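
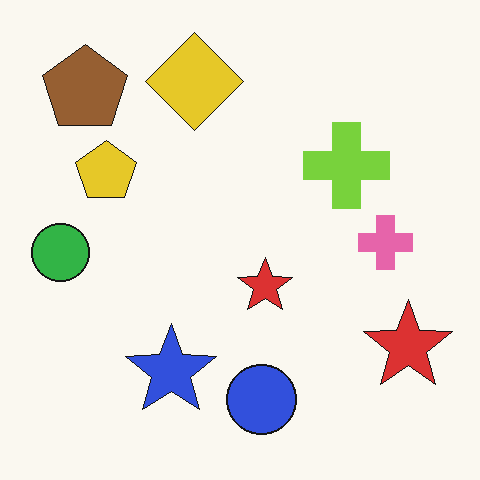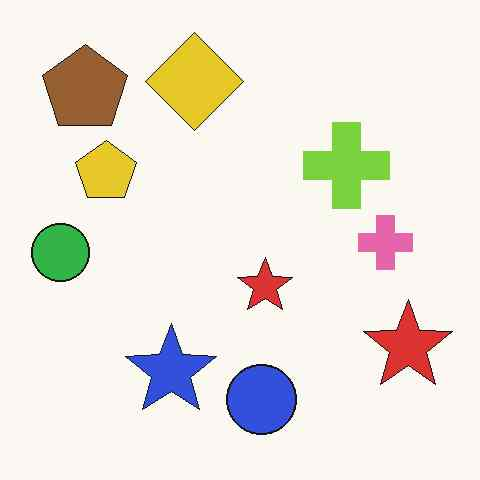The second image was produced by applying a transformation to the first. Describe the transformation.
It was given moderate JPEG compression.

Blocky 8×8 compression artifacts appear around shape edges and the flat background shows ringing — characteristic JPEG degradation.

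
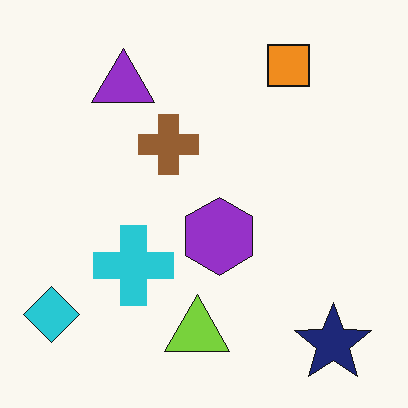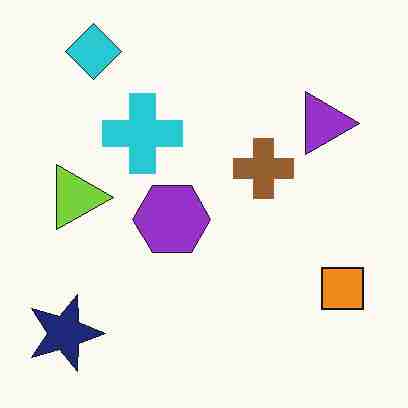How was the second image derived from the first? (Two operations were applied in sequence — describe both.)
Heavily JPEG-compressed with obvious blocking artifacts, then rotated 90° clockwise.

Blocky 8×8 compression artifacts appear around shape edges and the flat background shows ringing — characteristic JPEG degradation. The navy star sits in the bottom-right of the first image and the bottom-left of the second — consistent with a whole-image 90° clockwise rotation.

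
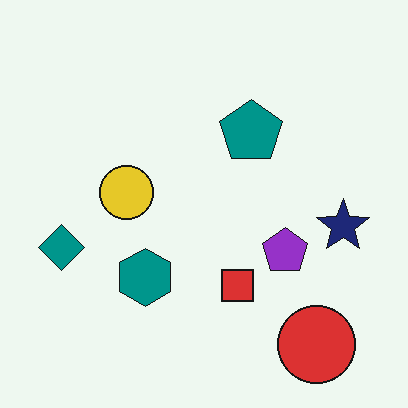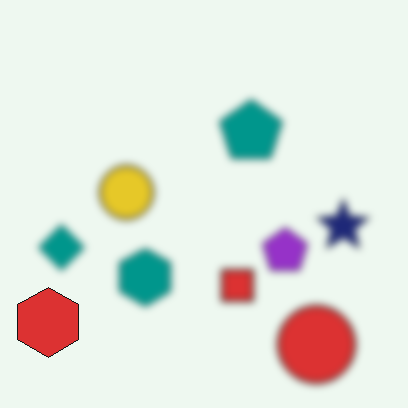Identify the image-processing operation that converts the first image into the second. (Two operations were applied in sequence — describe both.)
Moderately blurred, then overlaid with an additional red hexagon.

Shape edges and outlines are uniformly softened across the whole image. A red hexagon appears in the second image that is absent from the first.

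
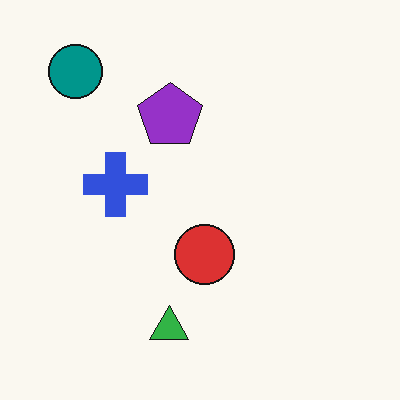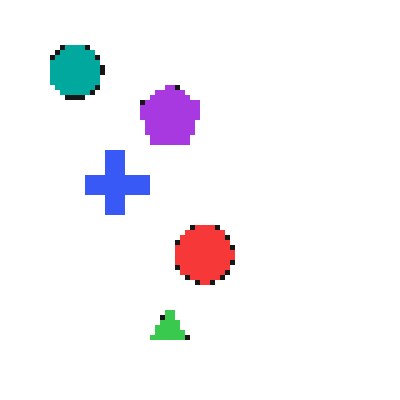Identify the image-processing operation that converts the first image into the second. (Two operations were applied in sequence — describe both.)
The image was slightly brightened, then mildly pixelated.

Every pixel — background and shapes alike — is uniformly brightened. Shapes are reduced to large square blocks; fine edges and outlines are lost — a downscale-then-upscale (mosaic) effect.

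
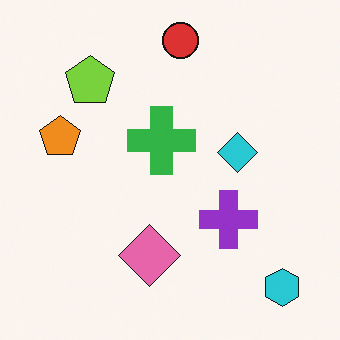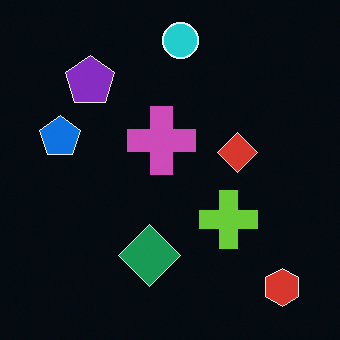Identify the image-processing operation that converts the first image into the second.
Color-inverted (negative).

The light background has become dark and every shape's color is its complement — a photographic negative.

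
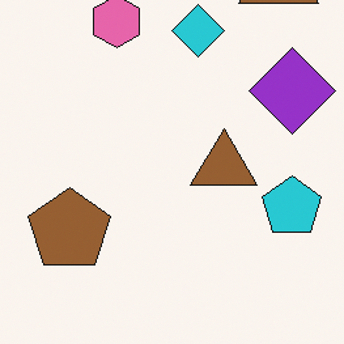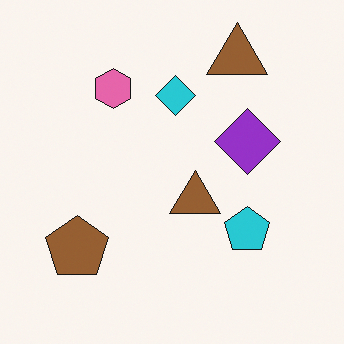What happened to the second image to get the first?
Cropped to a modestly smaller region and rescaled.

The visible shapes are larger and the field of view is narrower; shapes near the original edges may be partly or wholly outside the frame — a crop-and-rescale.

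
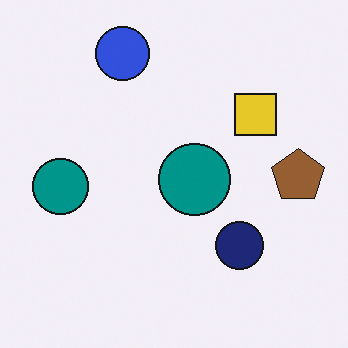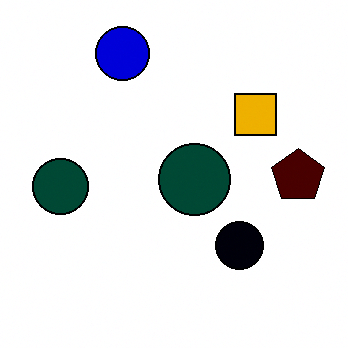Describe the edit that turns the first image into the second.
This is the original image boosted in contrast.

Tones are pushed away from mid-grey across the whole image — a global contrast change.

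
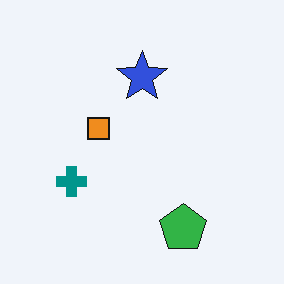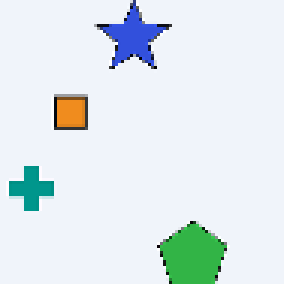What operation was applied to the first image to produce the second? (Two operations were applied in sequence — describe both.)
Cropped slightly and scaled back up, then lightly pixelated (a mild mosaic effect).

The visible shapes are larger and the field of view is narrower; shapes near the original edges may be partly or wholly outside the frame — a crop-and-rescale. Shapes are reduced to large square blocks; fine edges and outlines are lost — a downscale-then-upscale (mosaic) effect.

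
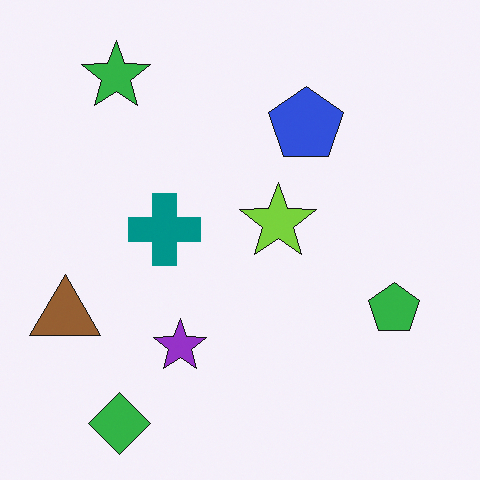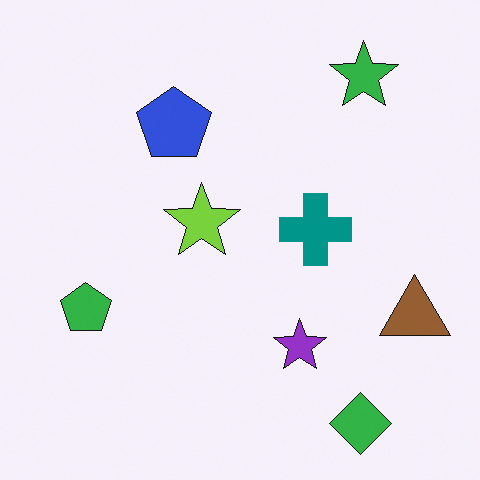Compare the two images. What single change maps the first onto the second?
Flipped horizontally (left ↔ right).

The brown triangle is in the left of the first image and the right of the second — shapes on opposite sides of the vertical midline have swapped in a mirror flip.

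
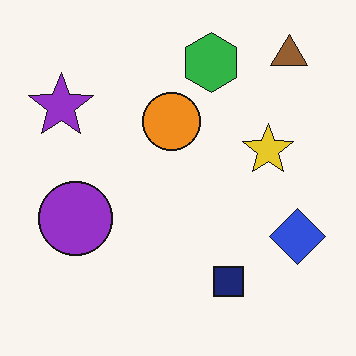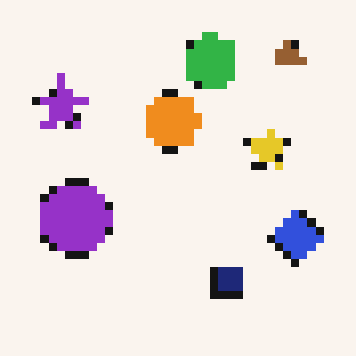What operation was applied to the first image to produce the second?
This is the original image moderately pixelated.

Shapes are reduced to large square blocks; fine edges and outlines are lost — a downscale-then-upscale (mosaic) effect.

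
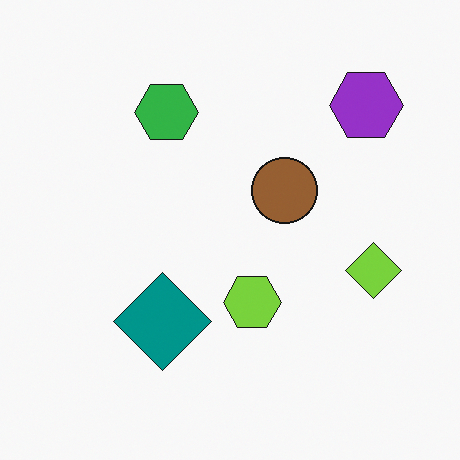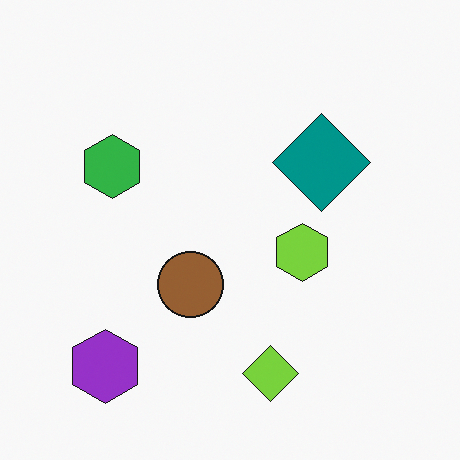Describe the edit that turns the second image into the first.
The transformation is: transposed (reflected across the top-left ↔ bottom-right diagonal).

Shapes have swapped their row and column positions — what was in the top-right is now in the bottom-left — a diagonal reflection.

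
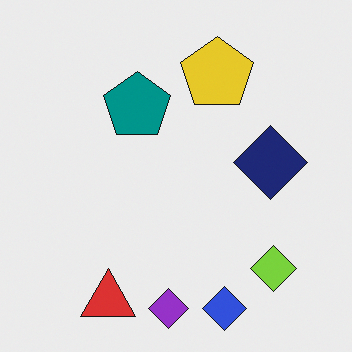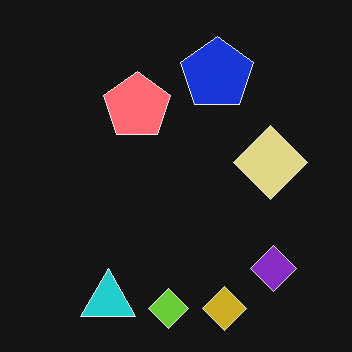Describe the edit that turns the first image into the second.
Color-inverted (negative).

The light background has become dark and every shape's color is its complement — a photographic negative.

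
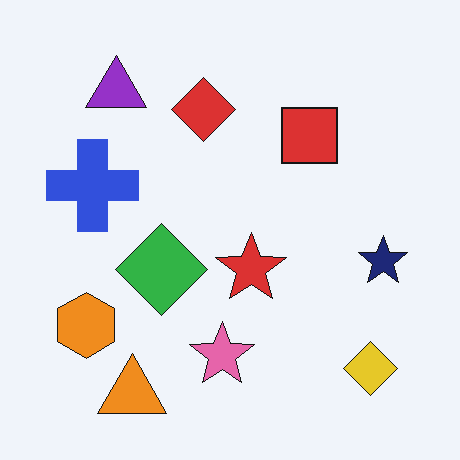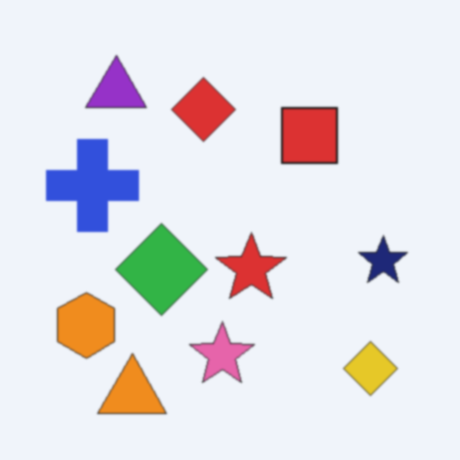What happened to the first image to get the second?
The image was given a subtle gaussian blur.

Shape edges and outlines are uniformly softened across the whole image.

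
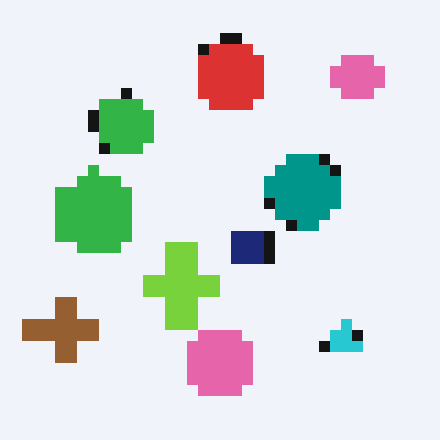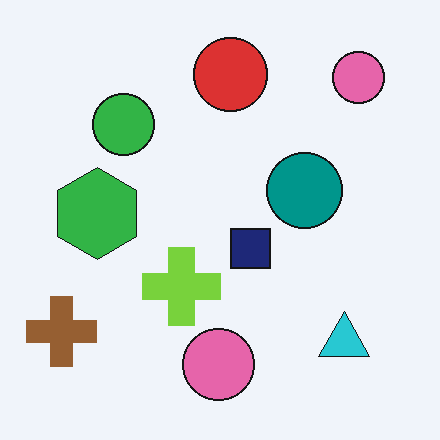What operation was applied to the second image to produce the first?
The transformation is: coarsely pixelated.

Shapes are reduced to large square blocks; fine edges and outlines are lost — a downscale-then-upscale (mosaic) effect.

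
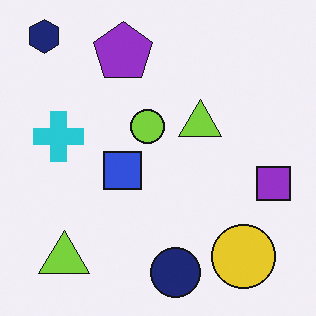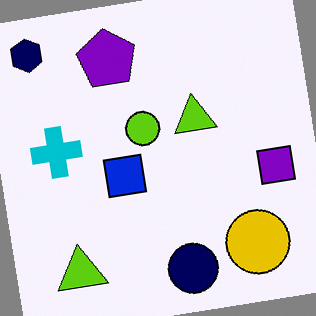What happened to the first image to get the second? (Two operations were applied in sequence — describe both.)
This is the original image given slightly increased contrast, then rotated counter-clockwise by a slight angle.

Tones are pushed away from mid-grey across the whole image — a global contrast change. Every shape is tilted by the same angle and the image corners show triangular fill wedges — a whole-image rotation by a non-right angle.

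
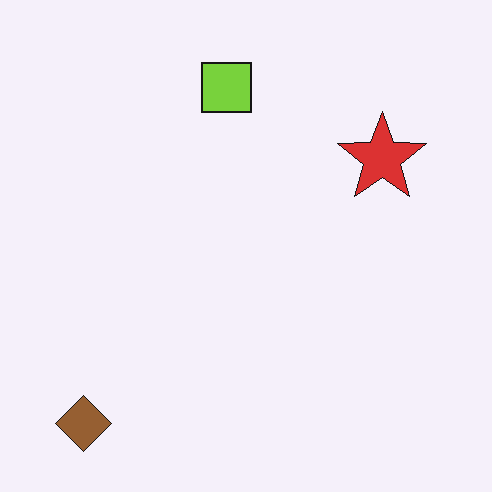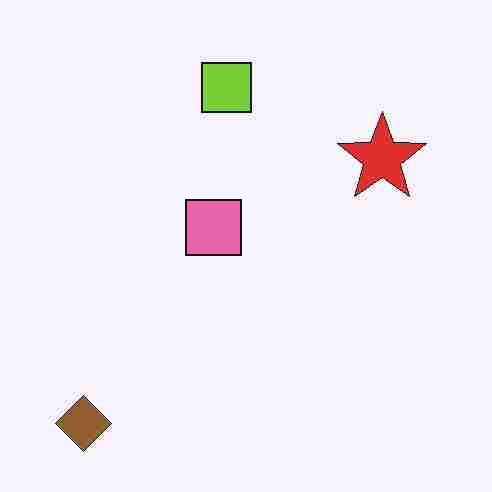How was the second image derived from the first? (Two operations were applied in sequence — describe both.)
This is the original image degraded with heavy JPEG compression, then overlaid with an additional pink square.

Blocky 8×8 compression artifacts appear around shape edges and the flat background shows ringing — characteristic JPEG degradation. A pink square appears in the second image that is absent from the first.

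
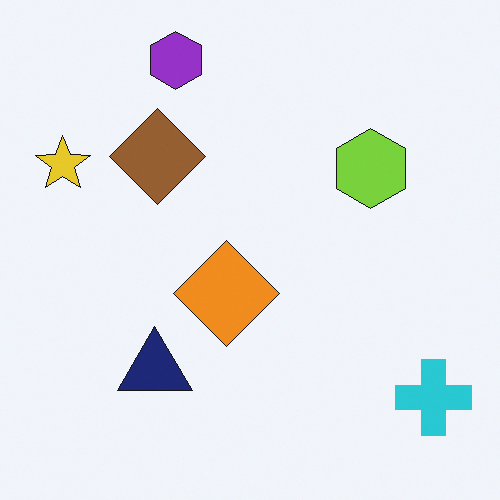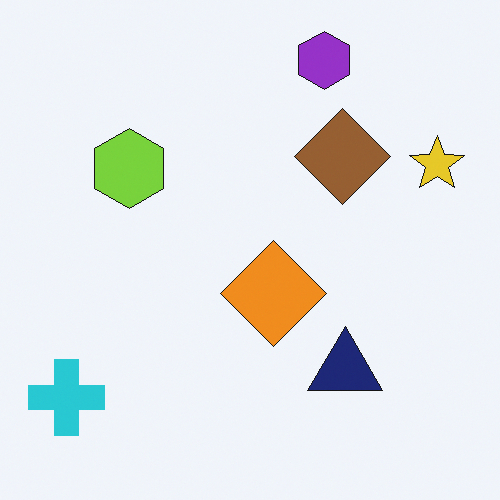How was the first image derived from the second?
The image was flipped horizontally (left ↔ right).

The yellow star is in the top-right of the second image and the top-left of the first — shapes on opposite sides of the vertical midline have swapped in a mirror flip.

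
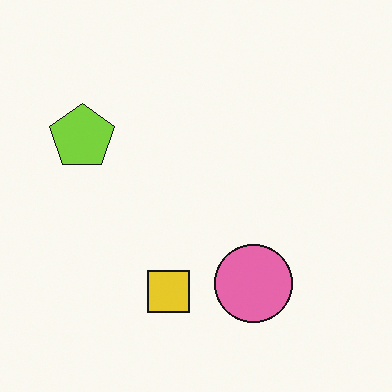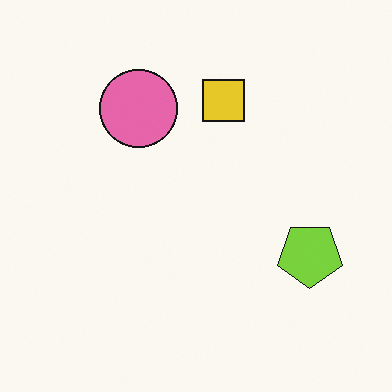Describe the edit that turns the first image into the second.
It was rotated 180°.

The lime pentagon sits in the left of the first image and the right of the second — consistent with a whole-image 180° rotation.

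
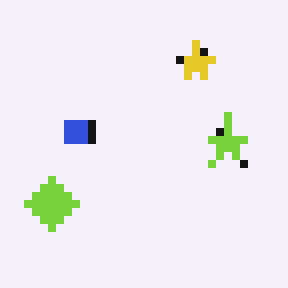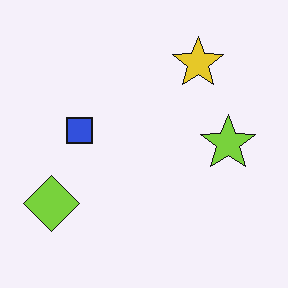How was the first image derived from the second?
The first image is the second pixelated into visible square blocks.

Shapes are reduced to large square blocks; fine edges and outlines are lost — a downscale-then-upscale (mosaic) effect.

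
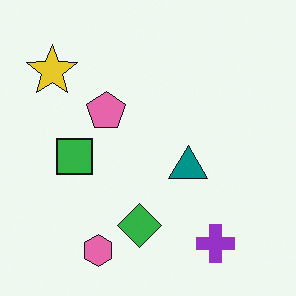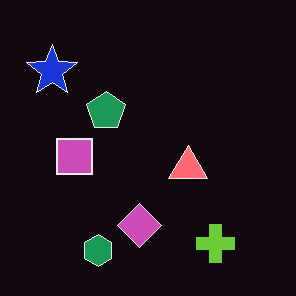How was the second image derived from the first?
The second image is the first color-inverted (negative).

The light background has become dark and every shape's color is its complement — a photographic negative.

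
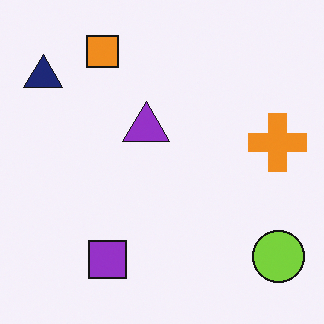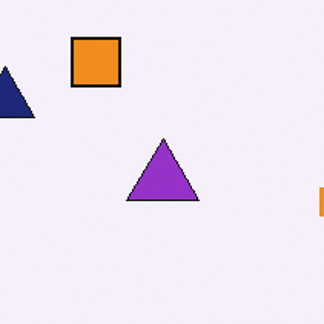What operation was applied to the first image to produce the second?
Cropped to a modestly smaller region and rescaled.

The visible shapes are larger and the field of view is narrower; shapes near the original edges may be partly or wholly outside the frame — a crop-and-rescale.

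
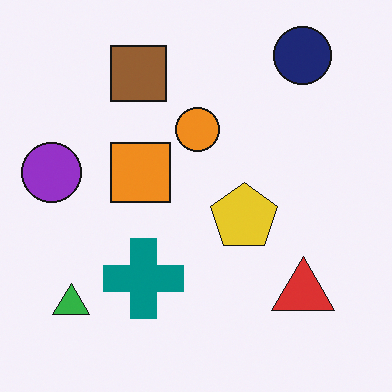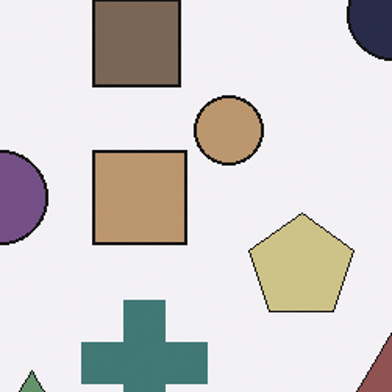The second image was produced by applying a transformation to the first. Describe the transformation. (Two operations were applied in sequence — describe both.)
Made much more muted (saturation change), then cropped slightly and scaled back up.

All colors are more muted and greyish — a global saturation change. The visible shapes are larger and the field of view is narrower; shapes near the original edges may be partly or wholly outside the frame — a crop-and-rescale.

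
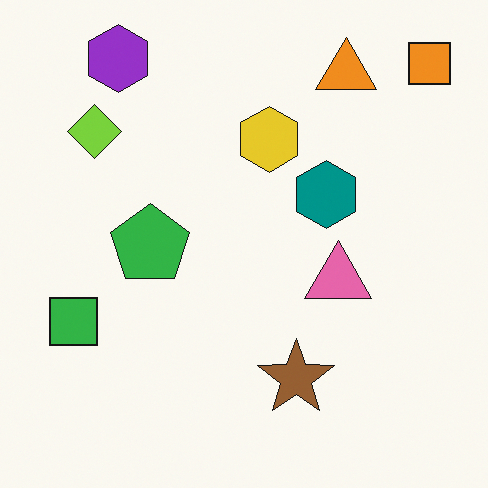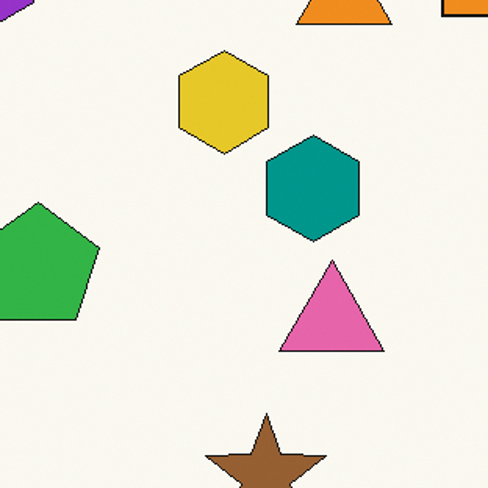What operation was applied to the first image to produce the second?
This is the original image cropped to a modestly smaller region and rescaled.

The visible shapes are larger and the field of view is narrower; shapes near the original edges may be partly or wholly outside the frame — a crop-and-rescale.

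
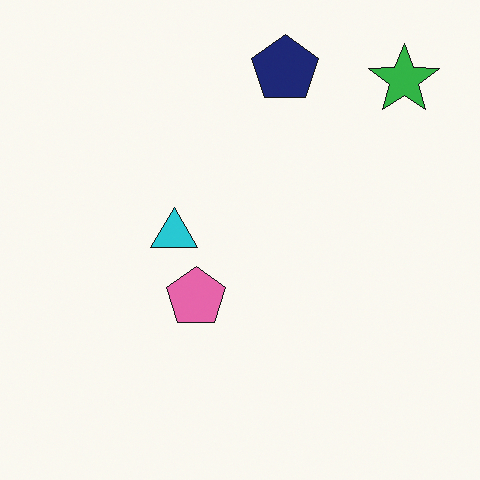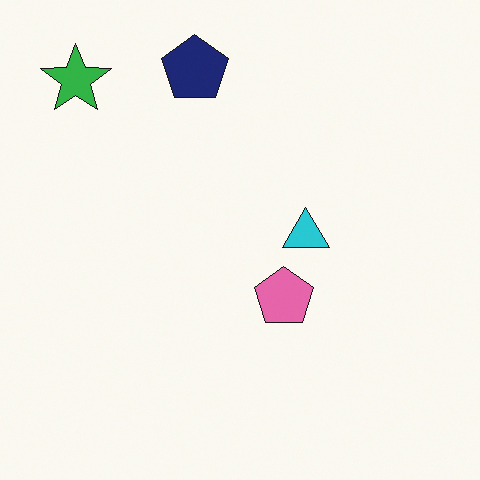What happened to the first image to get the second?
The second image is the first flipped horizontally (left ↔ right).

The green star is in the top-right of the first image and the top-left of the second — shapes on opposite sides of the vertical midline have swapped in a mirror flip.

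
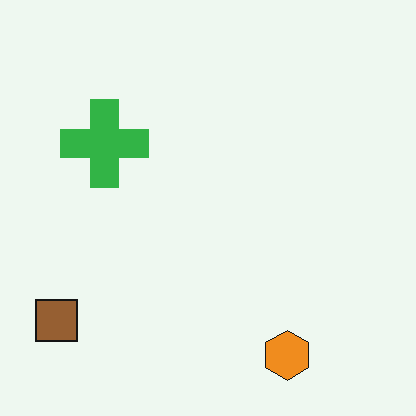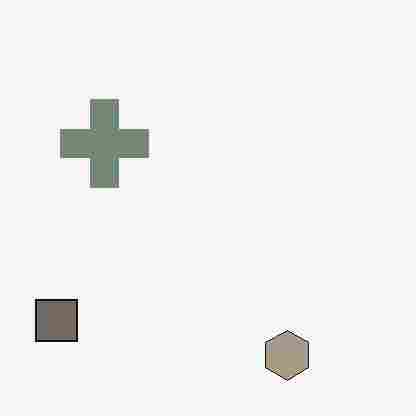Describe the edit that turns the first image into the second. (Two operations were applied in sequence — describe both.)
This is the original image made much more muted (saturation change), then heavily JPEG-compressed with obvious blocking artifacts.

All colors are more muted and greyish — a global saturation change. Blocky 8×8 compression artifacts appear around shape edges and the flat background shows ringing — characteristic JPEG degradation.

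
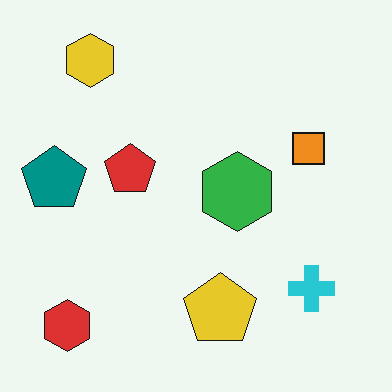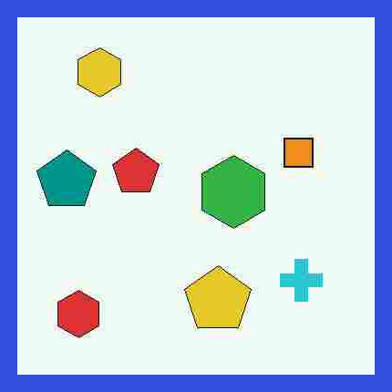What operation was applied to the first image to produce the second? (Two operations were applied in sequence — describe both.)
This is the original image heavily JPEG-compressed with obvious blocking artifacts, then framed with a blue border.

Blocky 8×8 compression artifacts appear around shape edges and the flat background shows ringing — characteristic JPEG degradation. A solid blue frame runs around the edge of the second image, with the content slightly shrunk inside it.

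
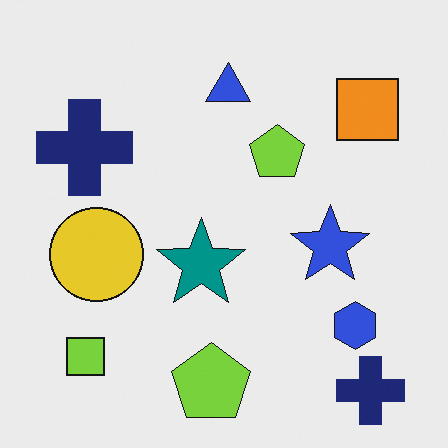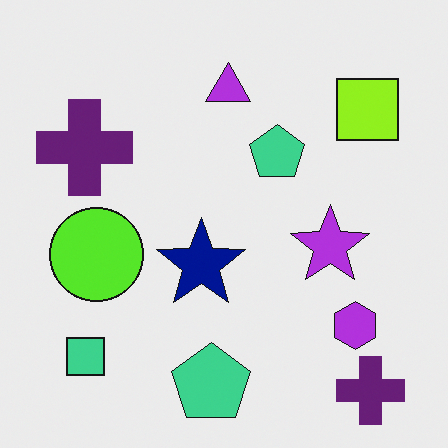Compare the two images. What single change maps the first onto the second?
Hue-shifted slightly.

Every shape's color has rotated by the same amount around the hue wheel — a uniform hue shift.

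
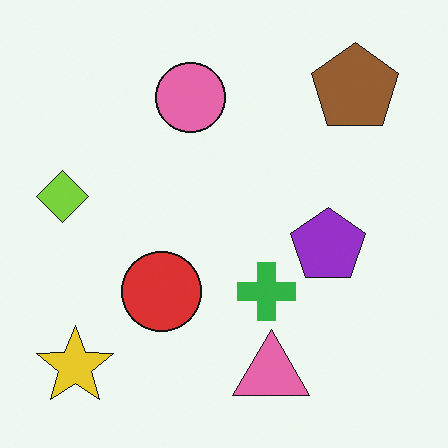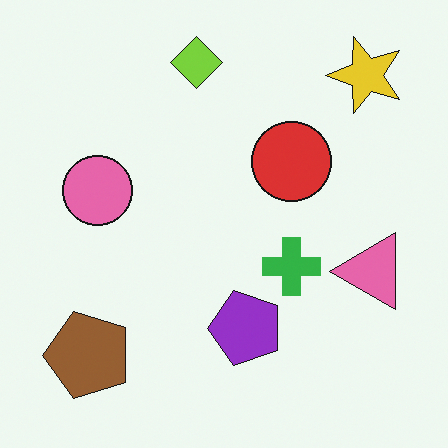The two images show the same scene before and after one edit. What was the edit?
The transformation is: transposed (reflected across the top-left ↔ bottom-right diagonal).

Shapes have swapped their row and column positions — what was in the top-right is now in the bottom-left — a diagonal reflection.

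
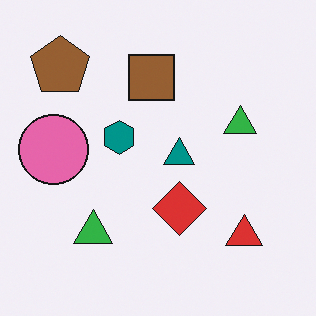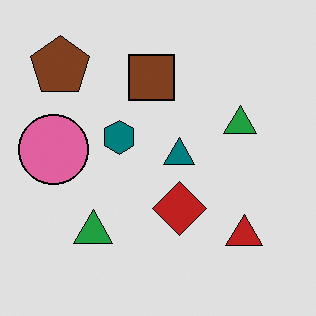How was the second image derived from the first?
The transformation is: posterized to a reduced palette.

Each flat color has snapped to a coarser quantized level — most visibly, the near-white background has dropped to a flat grey.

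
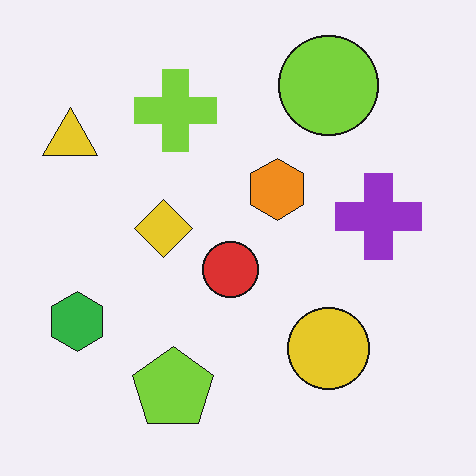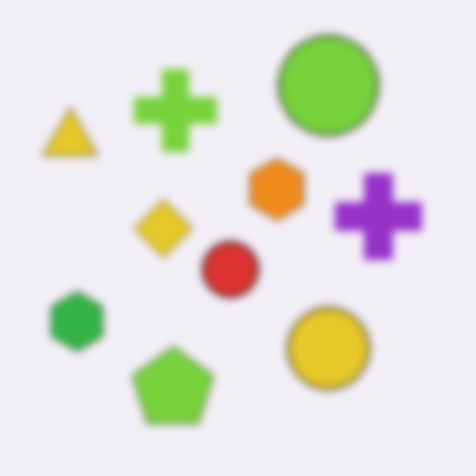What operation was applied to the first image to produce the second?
The image was noticeably gaussian-blurred.

Shape edges and outlines are uniformly softened across the whole image.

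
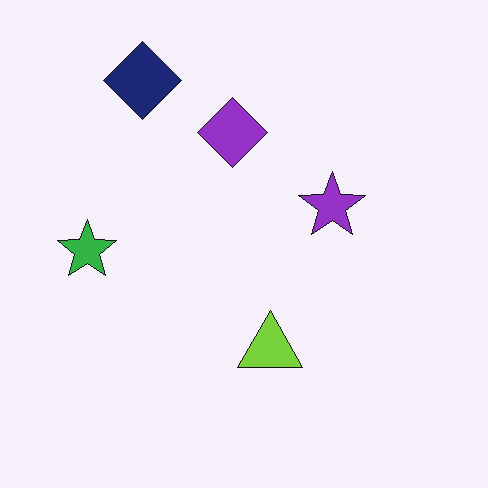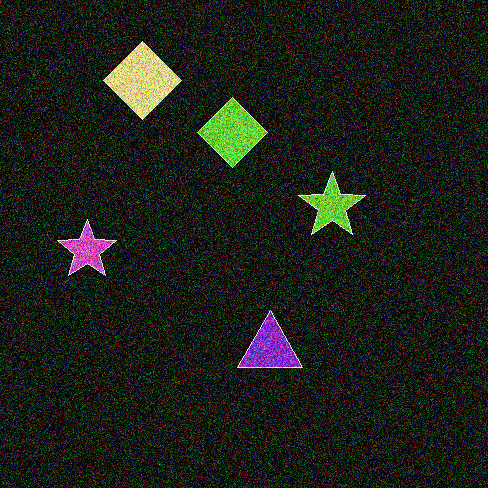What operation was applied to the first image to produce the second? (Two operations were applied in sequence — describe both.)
This is the original image degraded with strong gaussian noise, then color-inverted (negative).

Random speckle covers the whole image, including the flat background. The light background has become dark and every shape's color is its complement — a photographic negative.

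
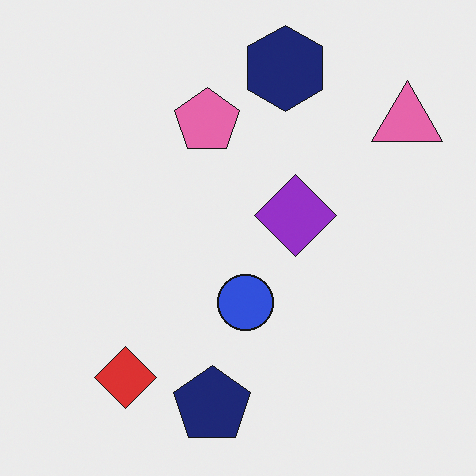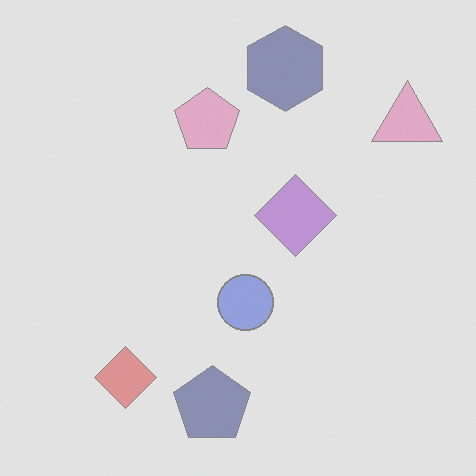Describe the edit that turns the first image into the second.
The image was washed out (contrast reduced).

Tones are pushed toward mid-grey across the whole image — a global contrast change.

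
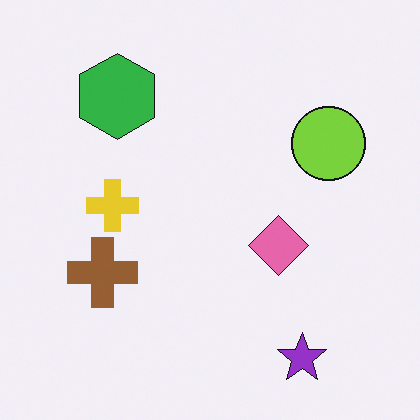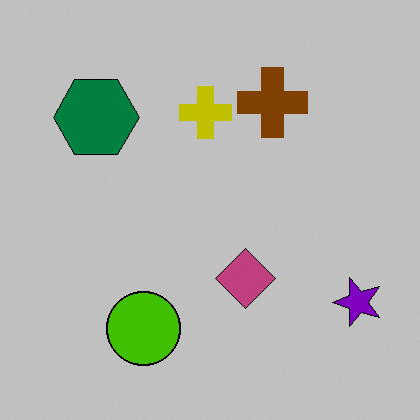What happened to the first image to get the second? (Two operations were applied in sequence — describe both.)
The transformation is: transposed (reflected across the top-left ↔ bottom-right diagonal), then aggressively posterized.

Shapes have swapped their row and column positions — what was in the top-right is now in the bottom-left — a diagonal reflection. Each flat color has snapped to a coarser quantized level — most visibly, the near-white background has dropped to a flat grey.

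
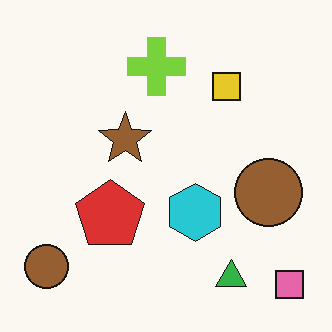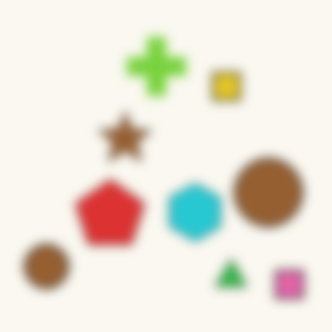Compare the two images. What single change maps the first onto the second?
The image was heavily blurred.

Shape edges and outlines are uniformly softened across the whole image.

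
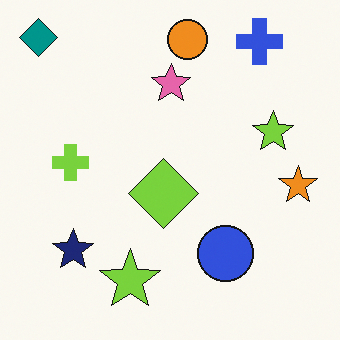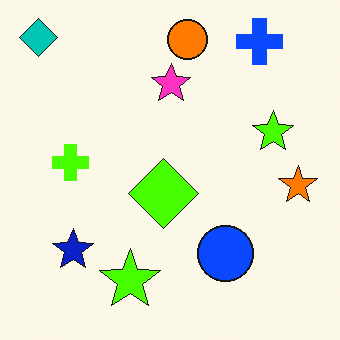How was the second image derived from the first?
The transformation is: heavily oversaturated.

All colors are more vivid — a global saturation change.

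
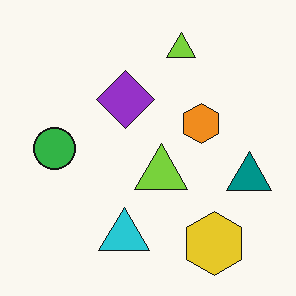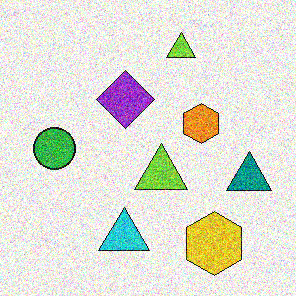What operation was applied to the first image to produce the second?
The transformation is: degraded with a thick layer of grain.

Random speckle covers the whole image, including the flat background.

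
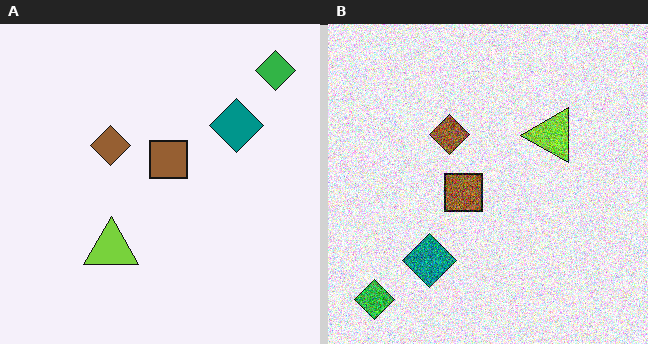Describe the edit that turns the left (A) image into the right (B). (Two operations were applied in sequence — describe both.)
This is the original image degraded with heavy additive noise, then transposed (reflected across the top-left ↔ bottom-right diagonal).

Random speckle covers the whole image, including the flat background. Shapes have swapped their row and column positions — what was in the top-right is now in the bottom-left — a diagonal reflection.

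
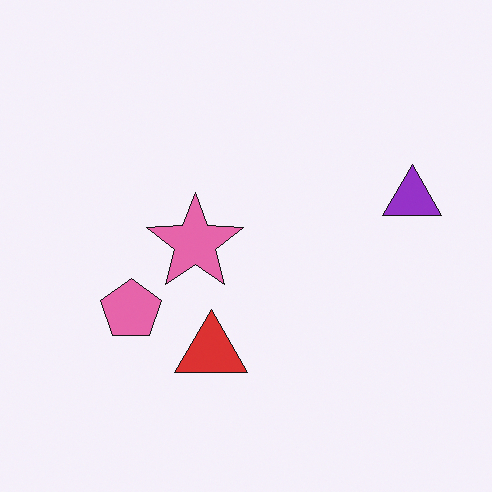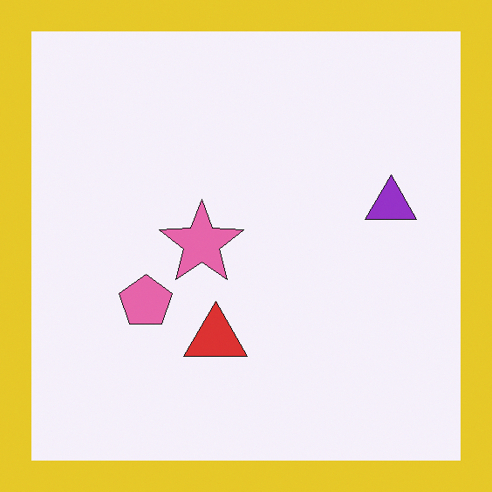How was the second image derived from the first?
Framed with a yellow border.

A solid yellow frame runs around the edge of the second image, with the content slightly shrunk inside it.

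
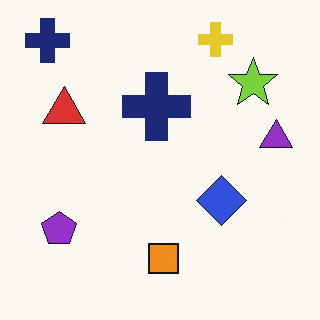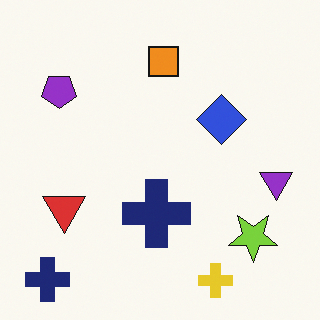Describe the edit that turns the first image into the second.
This is the original image flipped vertically (top ↔ bottom).

The yellow cross is in the top-right of the first image and the bottom-right of the second — shapes on opposite sides of the horizontal midline have swapped in a mirror flip.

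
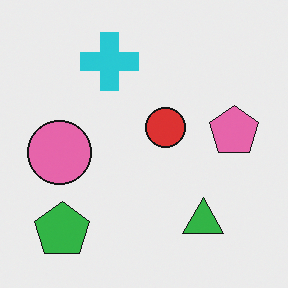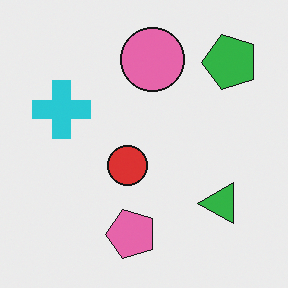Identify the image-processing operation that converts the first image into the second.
This is the original image transposed (reflected across the top-left ↔ bottom-right diagonal).

Shapes have swapped their row and column positions — what was in the top-right is now in the bottom-left — a diagonal reflection.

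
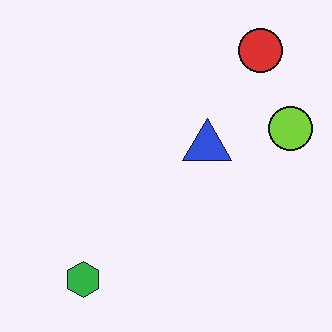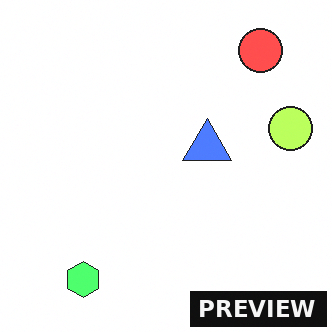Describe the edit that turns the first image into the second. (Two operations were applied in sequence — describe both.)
The transformation is: noticeably brightened, then watermarked with the text "PREVIEW" in the lower-right corner.

Every pixel — background and shapes alike — is uniformly brightened. A dark label reading "PREVIEW" appears in the lower-right corner.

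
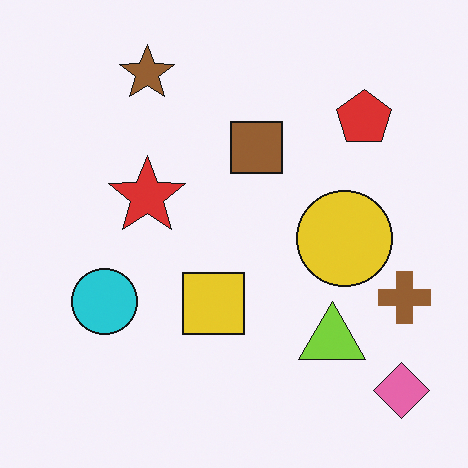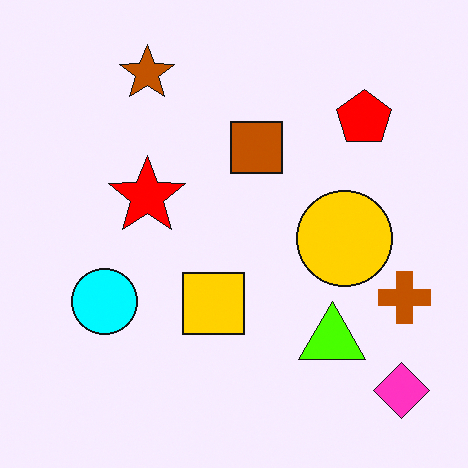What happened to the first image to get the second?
The transformation is: made much more vivid (saturation change).

All colors are more vivid — a global saturation change.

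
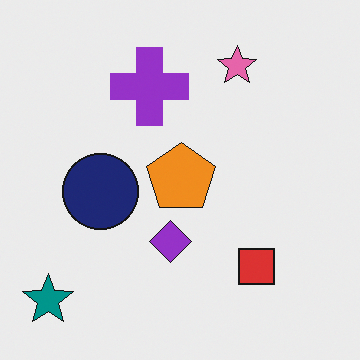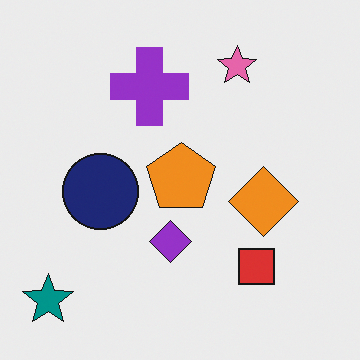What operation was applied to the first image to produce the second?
Overlaid with an additional orange diamond.

An orange diamond appears in the second image that is absent from the first.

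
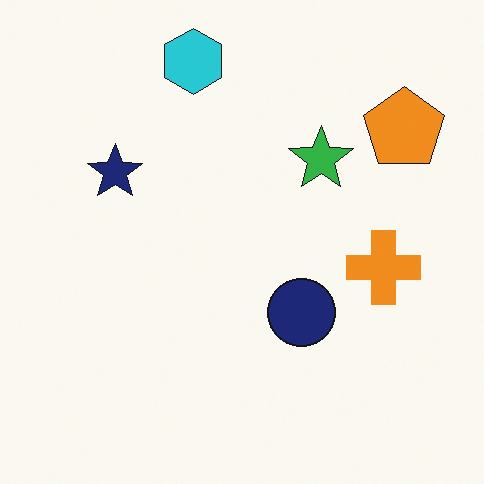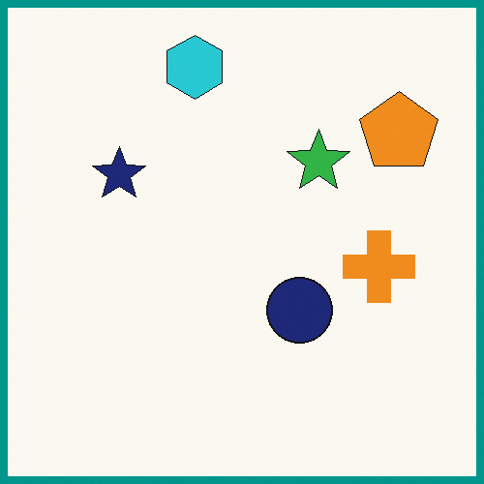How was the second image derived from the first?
Framed with a teal border.

A solid teal frame runs around the edge of the second image, with the content slightly shrunk inside it.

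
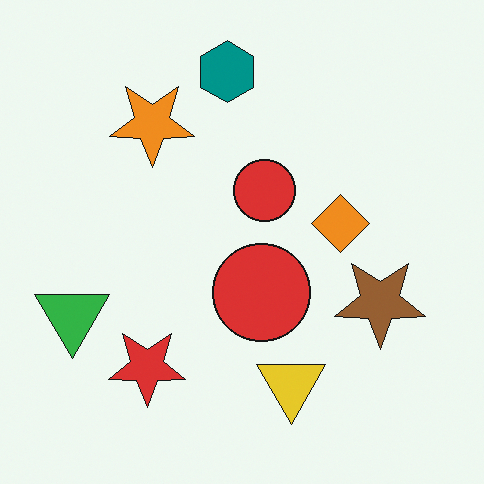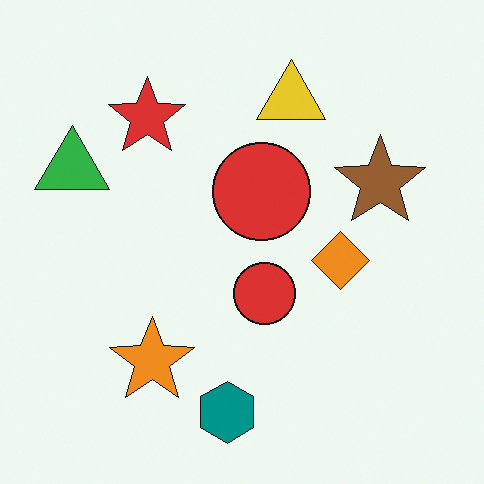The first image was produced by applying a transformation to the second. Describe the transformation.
The transformation is: flipped vertically (top ↔ bottom).

The teal hexagon is in the bottom of the second image and the top of the first — shapes on opposite sides of the horizontal midline have swapped in a mirror flip.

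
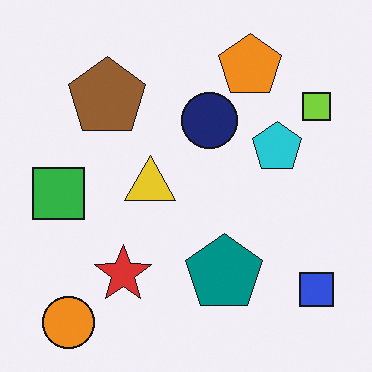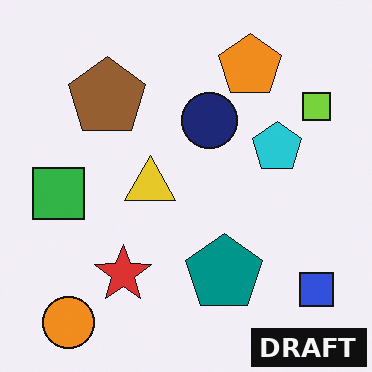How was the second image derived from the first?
The image was watermarked with the text "DRAFT" in the lower-right corner.

A dark label reading "DRAFT" appears in the lower-right corner.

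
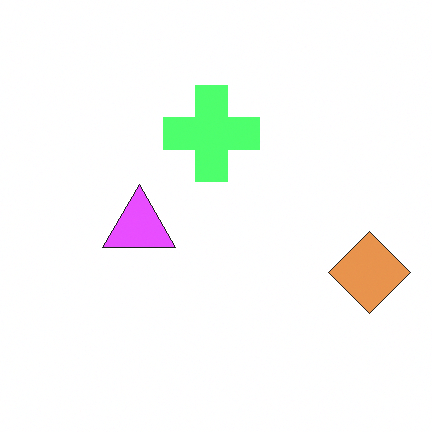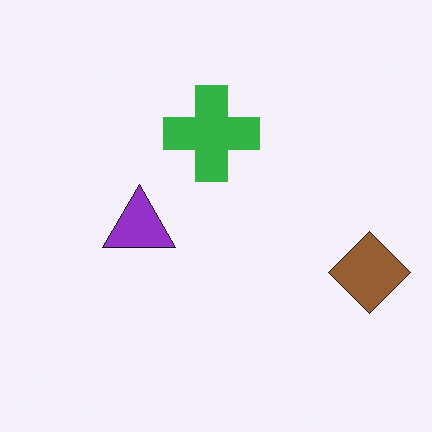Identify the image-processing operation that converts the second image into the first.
It was substantially brightened.

Every pixel — background and shapes alike — is uniformly brightened.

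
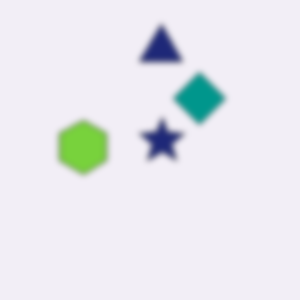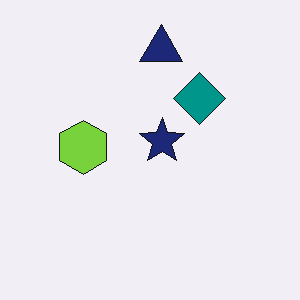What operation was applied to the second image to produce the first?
The transformation is: moderately blurred.

Shape edges and outlines are uniformly softened across the whole image.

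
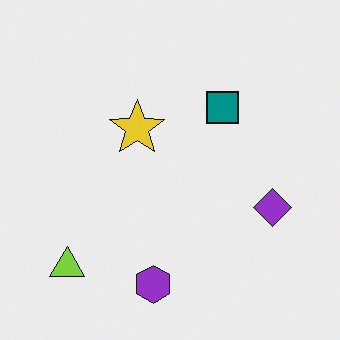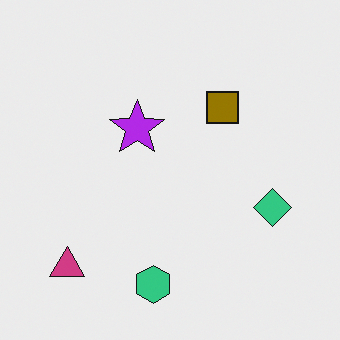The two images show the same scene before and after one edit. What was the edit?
This is the original image hue-shifted through roughly half the color wheel.

Every shape's color has rotated by the same amount around the hue wheel — a uniform hue shift.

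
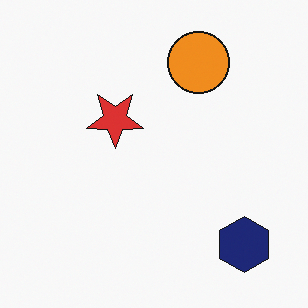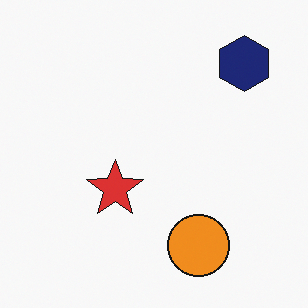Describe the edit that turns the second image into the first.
This is the original image flipped vertically (top ↔ bottom).

The navy hexagon is in the top-right of the second image and the bottom-right of the first — shapes on opposite sides of the horizontal midline have swapped in a mirror flip.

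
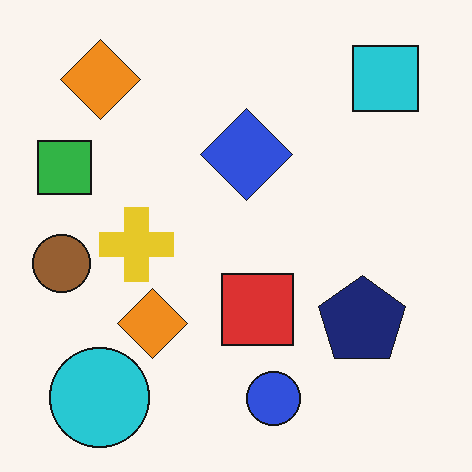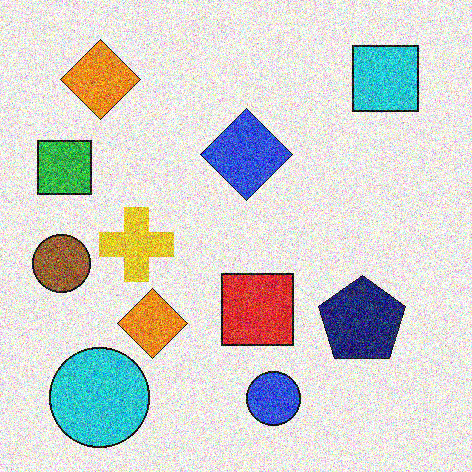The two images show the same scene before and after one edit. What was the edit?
This is the original image degraded with heavy additive noise.

Random speckle covers the whole image, including the flat background.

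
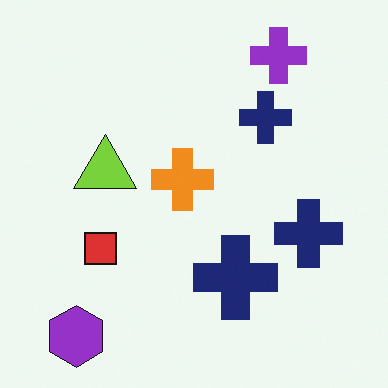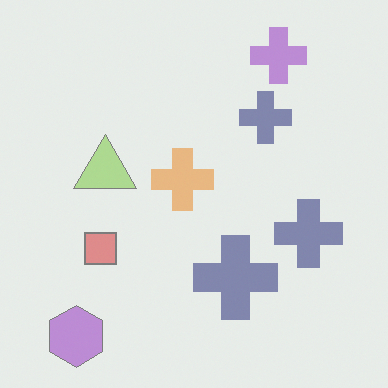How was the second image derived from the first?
The second image is the first given much lower contrast.

Tones are pushed toward mid-grey across the whole image — a global contrast change.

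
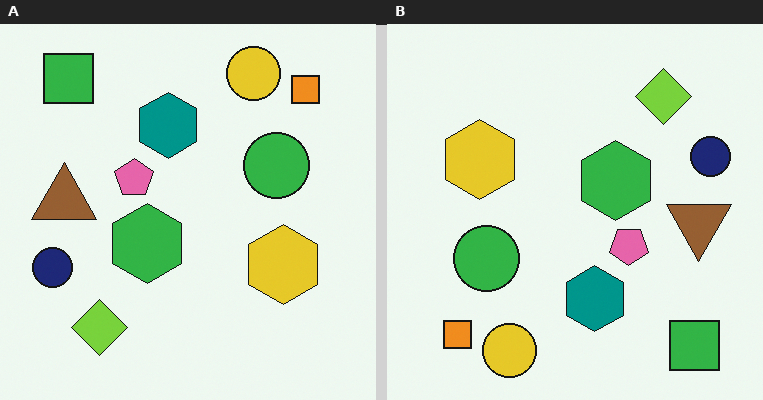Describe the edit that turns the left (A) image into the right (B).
The right (B) image is the left (A) rotated 180°.

The green square sits in the top-left of the left (A) image and the bottom-right of the right (B) — consistent with a whole-image 180° rotation.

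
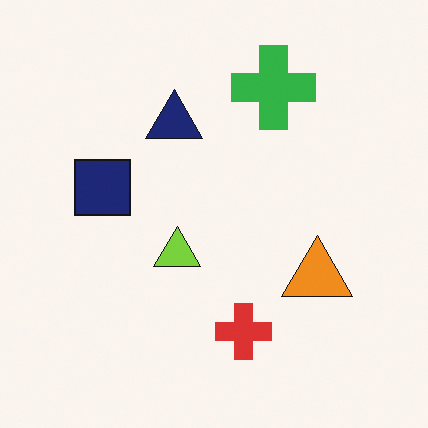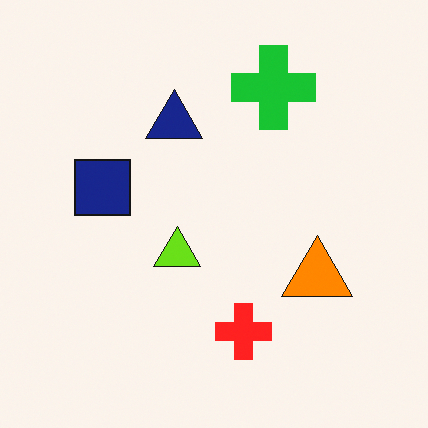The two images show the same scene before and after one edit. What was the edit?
The transformation is: slightly oversaturated.

All colors are more vivid — a global saturation change.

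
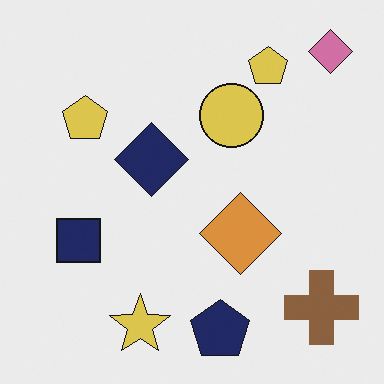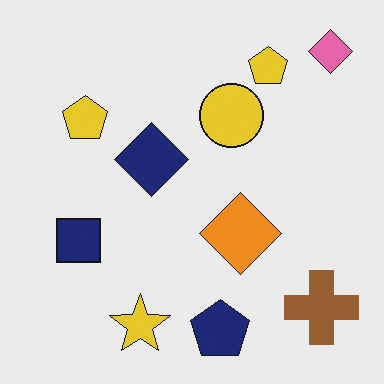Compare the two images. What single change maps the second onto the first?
The first image is the second slightly desaturated.

All colors are more muted and greyish — a global saturation change.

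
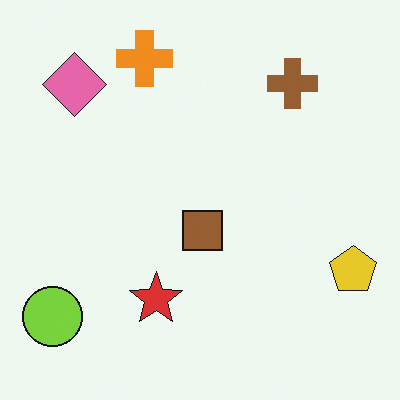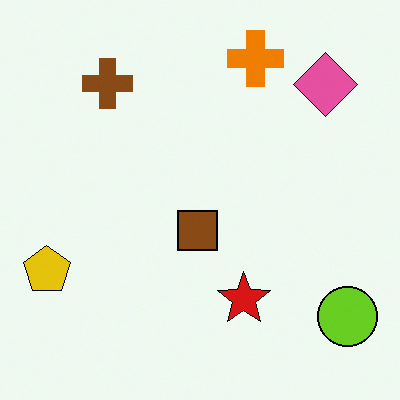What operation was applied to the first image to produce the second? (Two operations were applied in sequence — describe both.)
The second image is the first given slightly increased contrast, then flipped horizontally (left ↔ right).

Tones are pushed away from mid-grey across the whole image — a global contrast change. The yellow pentagon is in the bottom-right of the first image and the bottom-left of the second — shapes on opposite sides of the vertical midline have swapped in a mirror flip.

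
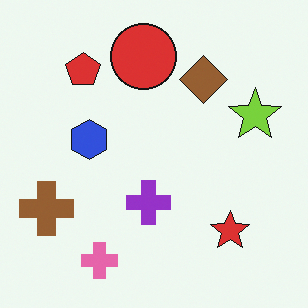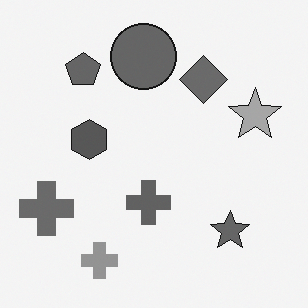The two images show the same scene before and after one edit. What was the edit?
The image was converted to grayscale.

All color is removed — every shape is now a shade of grey.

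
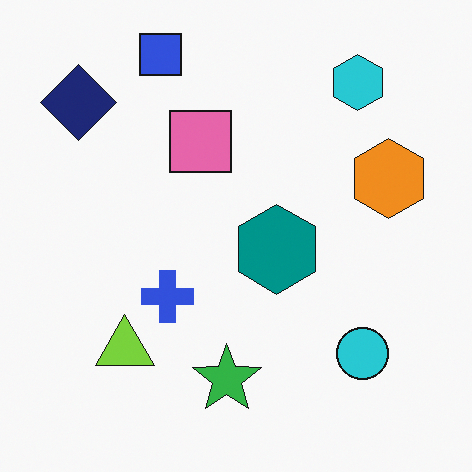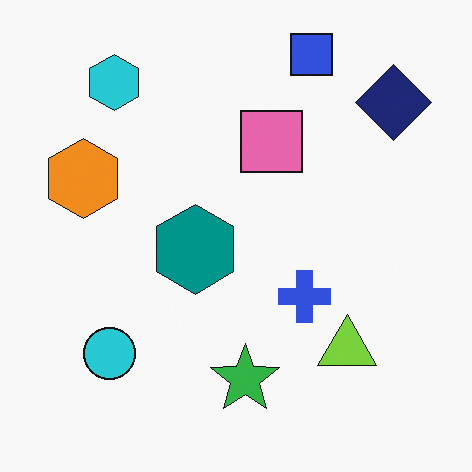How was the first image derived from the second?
Flipped horizontally (left ↔ right).

The navy diamond is in the top-right of the second image and the top-left of the first — shapes on opposite sides of the vertical midline have swapped in a mirror flip.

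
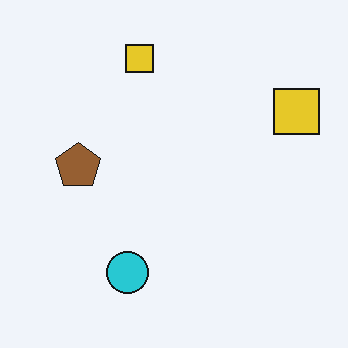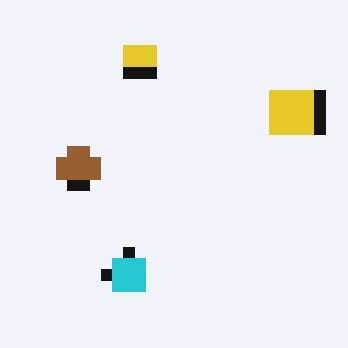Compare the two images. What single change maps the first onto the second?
The second image is the first heavily pixelated into large blocks.

Shapes are reduced to large square blocks; fine edges and outlines are lost — a downscale-then-upscale (mosaic) effect.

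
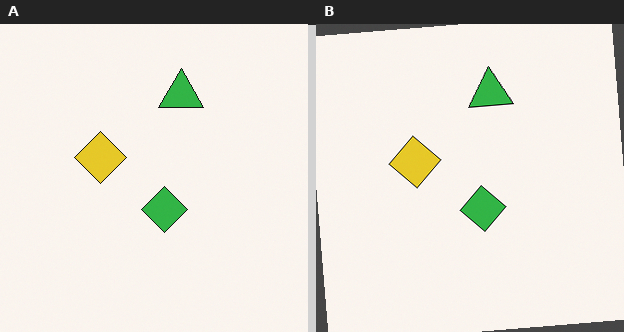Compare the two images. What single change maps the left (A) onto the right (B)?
Rotated counter-clockwise by a slight angle.

Every shape is tilted by the same angle and the image corners show triangular fill wedges — a whole-image rotation by a non-right angle.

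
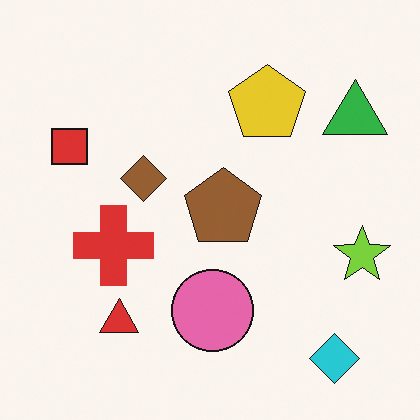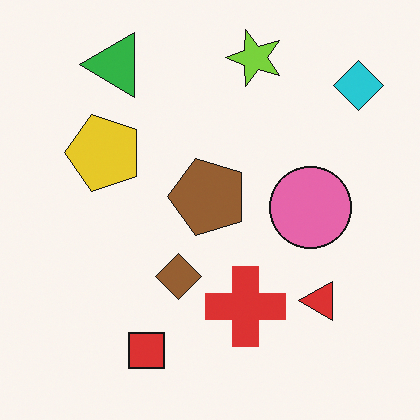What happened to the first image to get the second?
Rotated 90° counter-clockwise.

The cyan diamond sits in the bottom-right of the first image and the top-right of the second — consistent with a whole-image 90° counter-clockwise rotation.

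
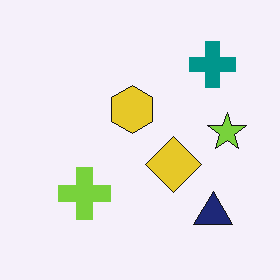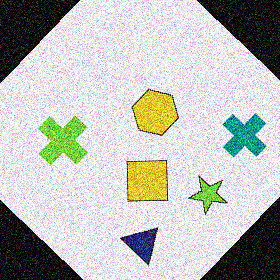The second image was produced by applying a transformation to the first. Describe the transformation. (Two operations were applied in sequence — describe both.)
This is the original image rotated clockwise by a large amount — several tens of degrees, then degraded with strong gaussian noise.

Every shape is tilted by the same angle and the image corners show triangular fill wedges — a whole-image rotation by a non-right angle. Random speckle covers the whole image, including the flat background.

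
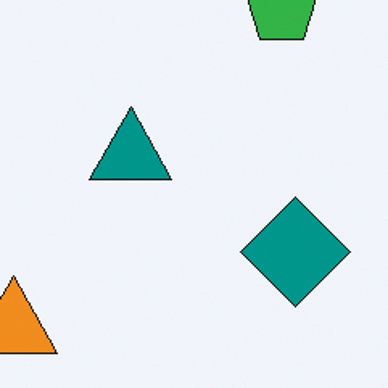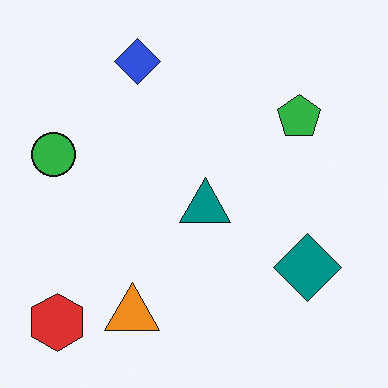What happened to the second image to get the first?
The image was cropped to a modestly smaller region and rescaled.

The visible shapes are larger and the field of view is narrower; shapes near the original edges may be partly or wholly outside the frame — a crop-and-rescale.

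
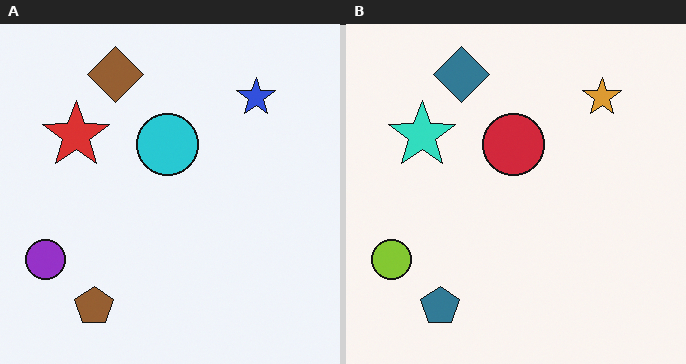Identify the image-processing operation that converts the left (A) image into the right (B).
Hue-shifted through roughly half the color wheel.

Every shape's color has rotated by the same amount around the hue wheel — a uniform hue shift.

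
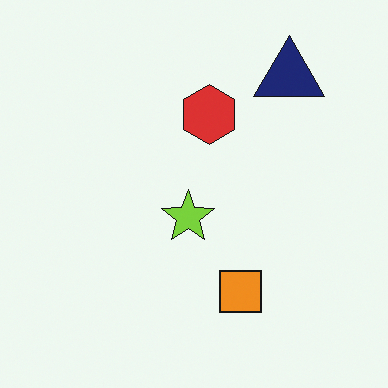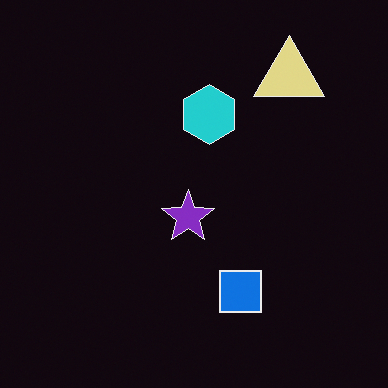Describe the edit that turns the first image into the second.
This is the original image color-inverted (negative).

The light background has become dark and every shape's color is its complement — a photographic negative.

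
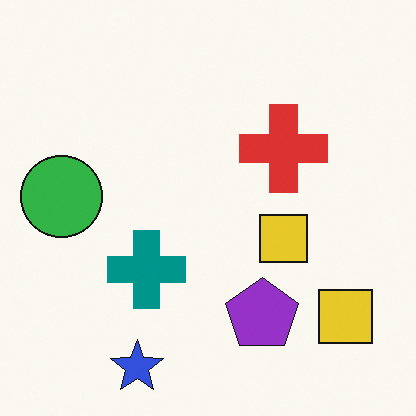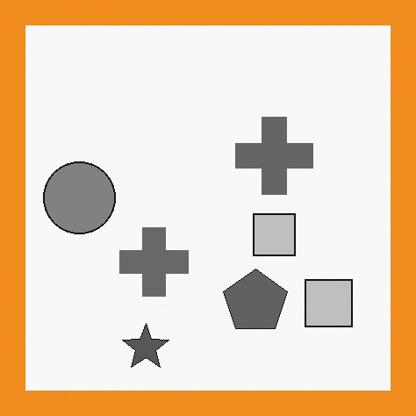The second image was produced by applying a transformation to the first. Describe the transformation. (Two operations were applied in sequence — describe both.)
The image was converted to grayscale, then framed with a orange border.

All color is removed — every shape is now a shade of grey. A solid orange frame runs around the edge of the second image, with the content slightly shrunk inside it.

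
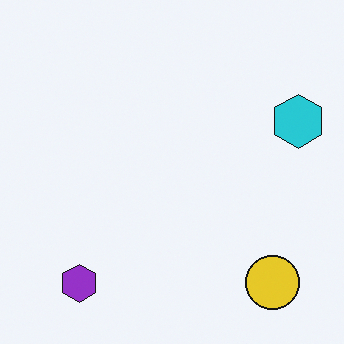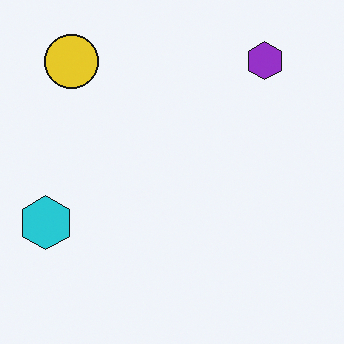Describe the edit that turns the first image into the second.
The transformation is: rotated 180°.

The yellow circle sits in the bottom-right of the first image and the top-left of the second — consistent with a whole-image 180° rotation.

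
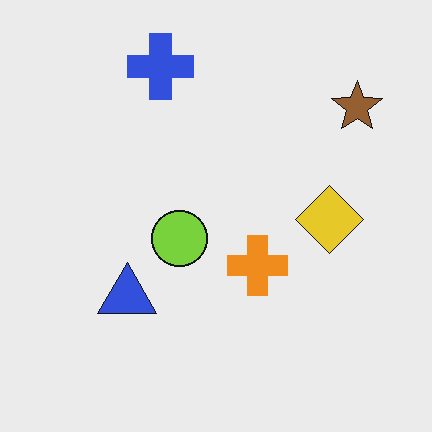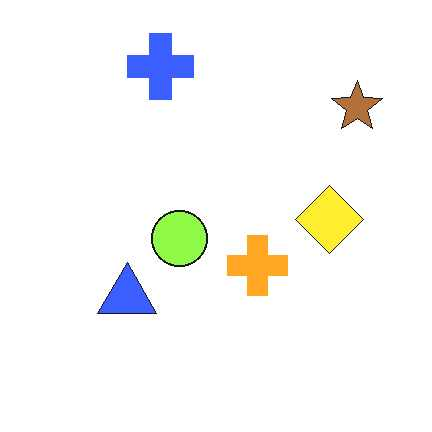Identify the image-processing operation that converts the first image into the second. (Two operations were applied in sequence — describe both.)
The second image is the first brightened a little, then JPEG-compressed with visible artifacts.

Every pixel — background and shapes alike — is uniformly brightened. Blocky 8×8 compression artifacts appear around shape edges and the flat background shows ringing — characteristic JPEG degradation.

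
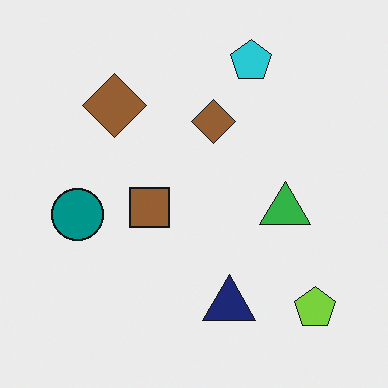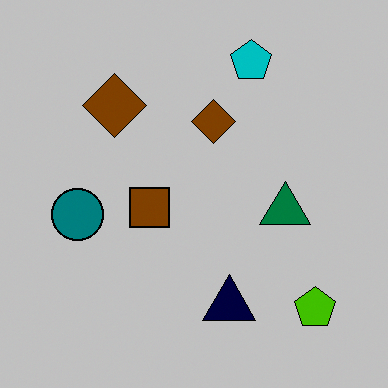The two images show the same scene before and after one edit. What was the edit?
The second image is the first aggressively posterized.

Each flat color has snapped to a coarser quantized level — most visibly, the near-white background has dropped to a flat grey.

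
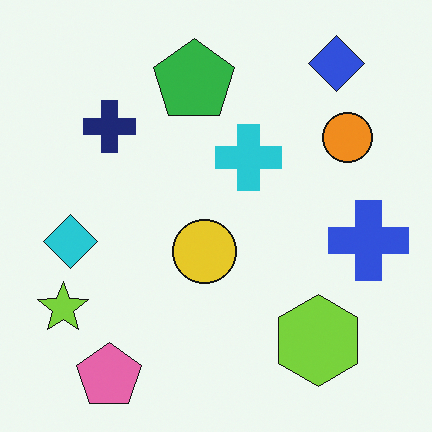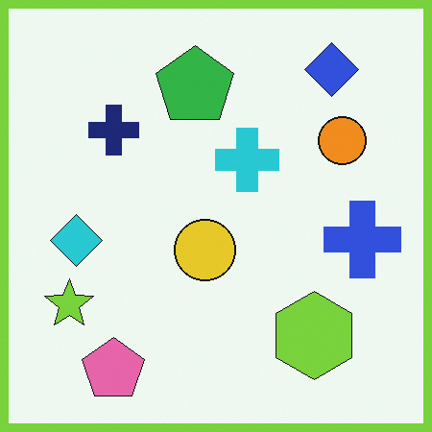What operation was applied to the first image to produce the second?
The second image is the first framed with a lime border.

A solid lime frame runs around the edge of the second image, with the content slightly shrunk inside it.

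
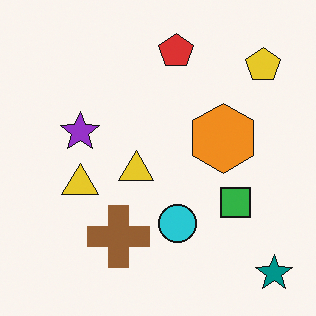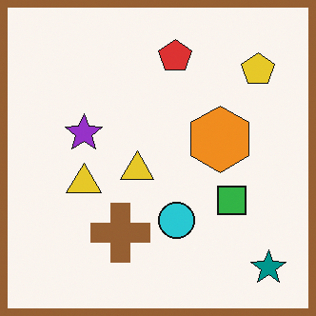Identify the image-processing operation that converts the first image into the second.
It was framed with a brown border.

A solid brown frame runs around the edge of the second image, with the content slightly shrunk inside it.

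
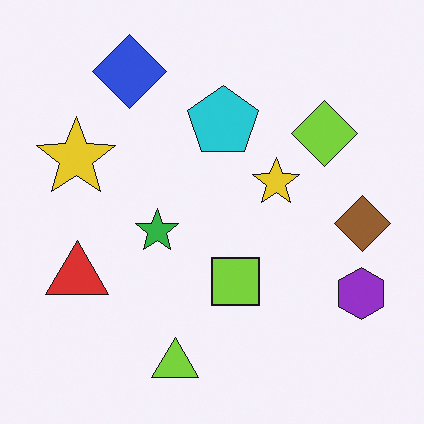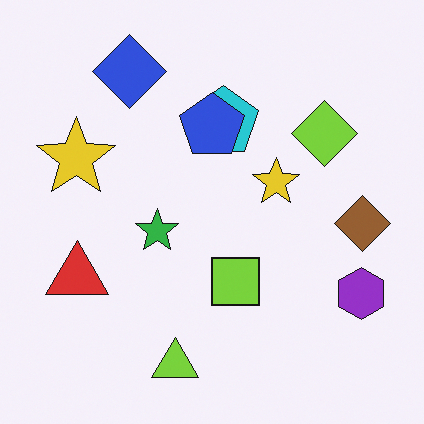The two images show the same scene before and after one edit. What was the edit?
The second image is the first overlaid with an additional blue pentagon.

A blue pentagon appears in the second image that is absent from the first.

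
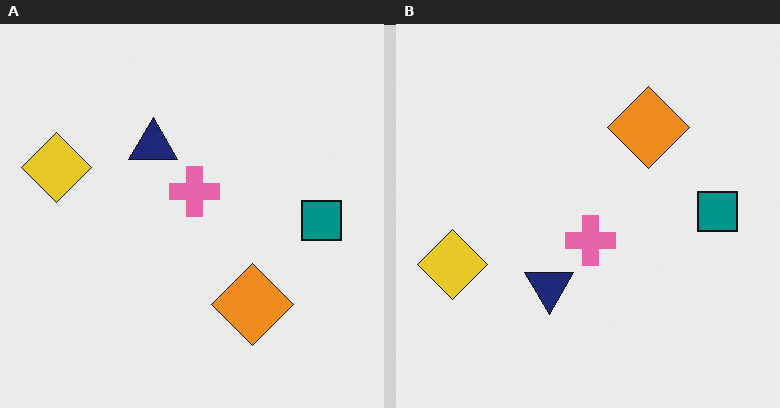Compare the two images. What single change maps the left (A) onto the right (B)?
Flipped vertically (top ↔ bottom).

The orange diamond is in the bottom of the left (A) image and the top of the right (B) — shapes on opposite sides of the horizontal midline have swapped in a mirror flip.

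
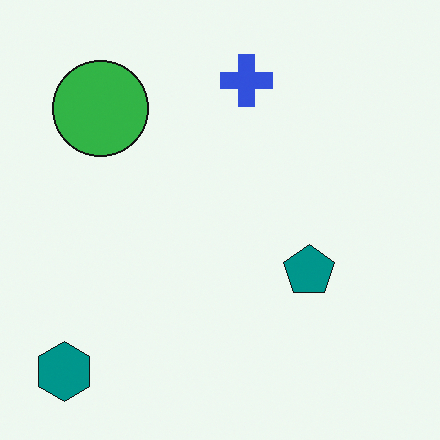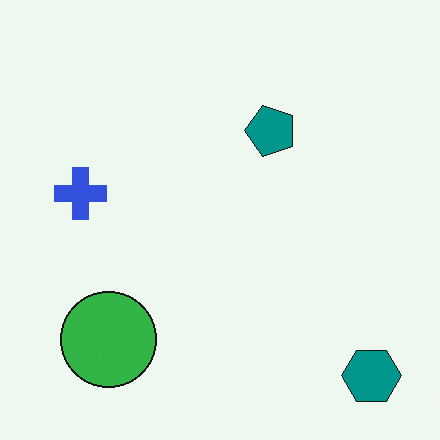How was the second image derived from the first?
The second image is the first rotated 90° counter-clockwise.

The teal hexagon sits in the bottom-left of the first image and the bottom-right of the second — consistent with a whole-image 90° counter-clockwise rotation.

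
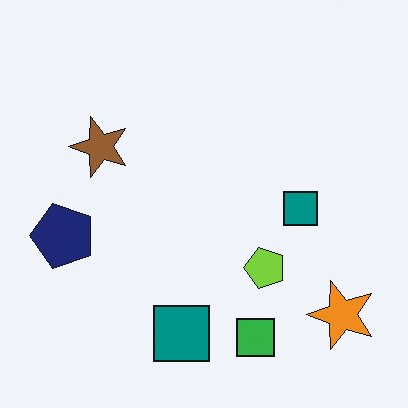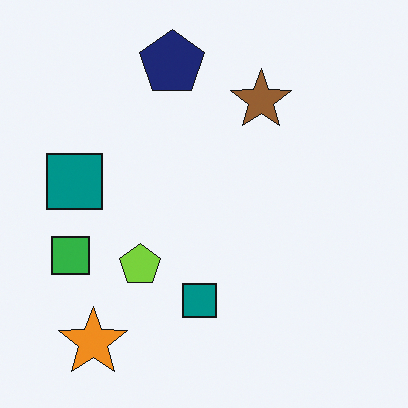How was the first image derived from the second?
The image was rotated 90° counter-clockwise.

The orange star sits in the bottom-left of the second image and the bottom-right of the first — consistent with a whole-image 90° counter-clockwise rotation.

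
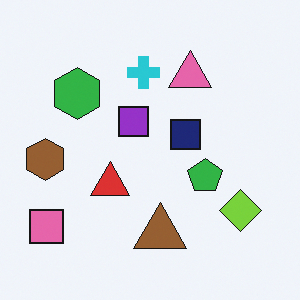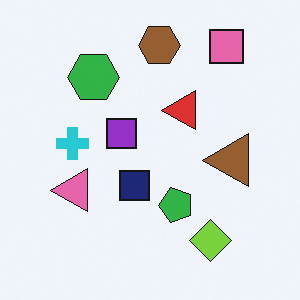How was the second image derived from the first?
The second image is the first transposed (reflected across the top-left ↔ bottom-right diagonal).

Shapes have swapped their row and column positions — what was in the top-right is now in the bottom-left — a diagonal reflection.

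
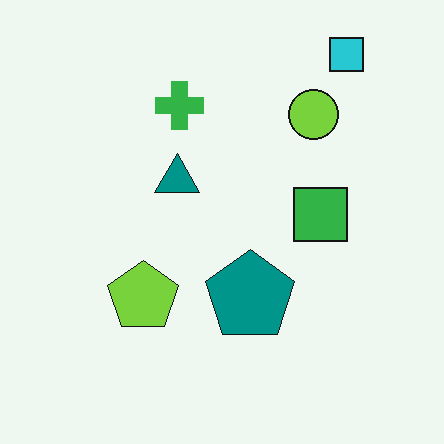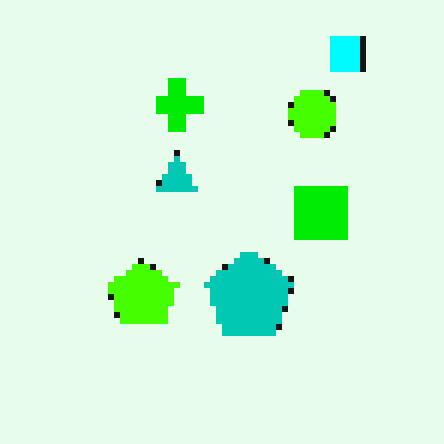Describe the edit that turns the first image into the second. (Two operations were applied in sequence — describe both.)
The second image is the first heavily oversaturated, then pixelated into visible square blocks.

All colors are more vivid — a global saturation change. Shapes are reduced to large square blocks; fine edges and outlines are lost — a downscale-then-upscale (mosaic) effect.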